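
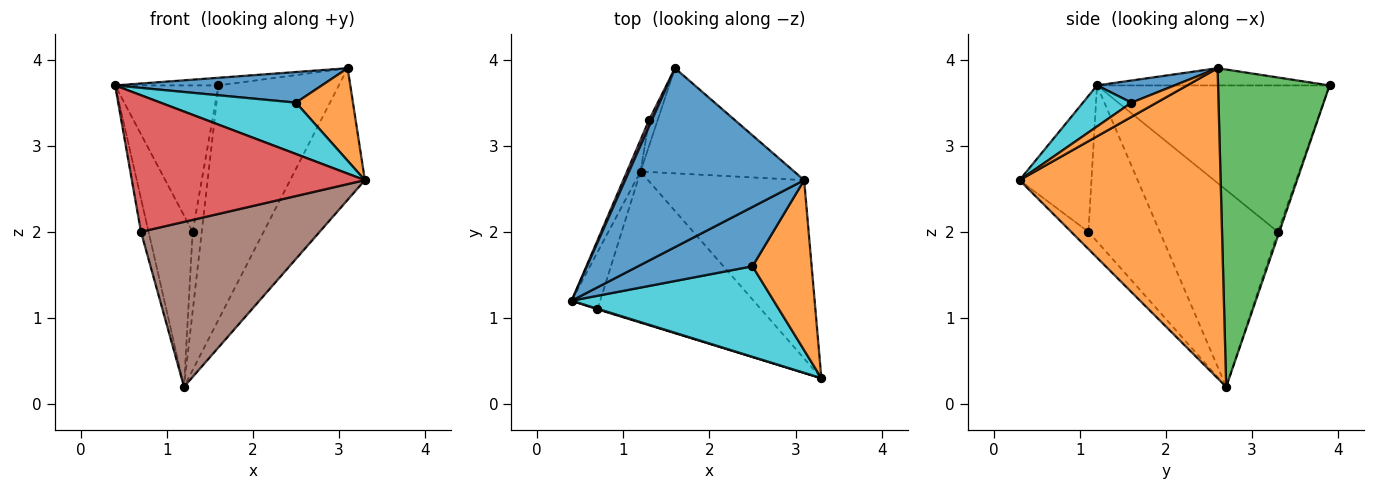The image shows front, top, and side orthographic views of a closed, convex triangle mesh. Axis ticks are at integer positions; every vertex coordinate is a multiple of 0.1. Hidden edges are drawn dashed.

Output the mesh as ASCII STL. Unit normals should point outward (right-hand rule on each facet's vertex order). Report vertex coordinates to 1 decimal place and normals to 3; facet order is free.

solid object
 facet normal -0.096 0.043 0.994
  outer loop
   vertex 3.1 2.6 3.9
   vertex 1.6 3.9 3.7
   vertex 0.4 1.2 3.7
  endloop
 endfacet
 facet normal 0.848 0.315 -0.427
  outer loop
   vertex 3.1 2.6 3.9
   vertex 3.3 0.3 2.6
   vertex 1.2 2.7 0.2
  endloop
 endfacet
 facet normal 0.646 0.697 -0.313
  outer loop
   vertex 3.1 2.6 3.9
   vertex 1.2 2.7 0.2
   vertex 1.6 3.9 3.7
  endloop
 endfacet
 facet normal -0.295 -0.956 0.004
  outer loop
   vertex 0.7 1.1 2.0
   vertex 3.3 0.3 2.6
   vertex 0.4 1.2 3.7
  endloop
 endfacet
 facet normal -0.978 0.105 -0.179
  outer loop
   vertex 0.7 1.1 2.0
   vertex 0.4 1.2 3.7
   vertex 1.2 2.7 0.2
  endloop
 endfacet
 facet normal -0.071 -0.736 -0.674
  outer loop
   vertex 0.7 1.1 2.0
   vertex 1.2 2.7 0.2
   vertex 3.3 0.3 2.6
  endloop
 endfacet
 facet normal -0.914 0.406 0.018
  outer loop
   vertex 1.3 3.3 2.0
   vertex 0.4 1.2 3.7
   vertex 1.6 3.9 3.7
  endloop
 endfacet
 facet normal -0.935 0.349 -0.064
  outer loop
   vertex 1.3 3.3 2.0
   vertex 1.2 2.7 0.2
   vertex 0.4 1.2 3.7
  endloop
 endfacet
 facet normal -0.152 0.940 -0.305
  outer loop
   vertex 1.3 3.3 2.0
   vertex 1.6 3.9 3.7
   vertex 1.2 2.7 0.2
  endloop
 endfacet
 facet normal 0.174 -0.486 0.857
  outer loop
   vertex 2.5 1.6 3.5
   vertex 0.4 1.2 3.7
   vertex 3.3 0.3 2.6
  endloop
 endfacet
 facet normal 0.170 -0.452 0.876
  outer loop
   vertex 2.5 1.6 3.5
   vertex 3.1 2.6 3.9
   vertex 0.4 1.2 3.7
  endloop
 endfacet
 facet normal 0.207 -0.468 0.859
  outer loop
   vertex 2.5 1.6 3.5
   vertex 3.3 0.3 2.6
   vertex 3.1 2.6 3.9
  endloop
 endfacet
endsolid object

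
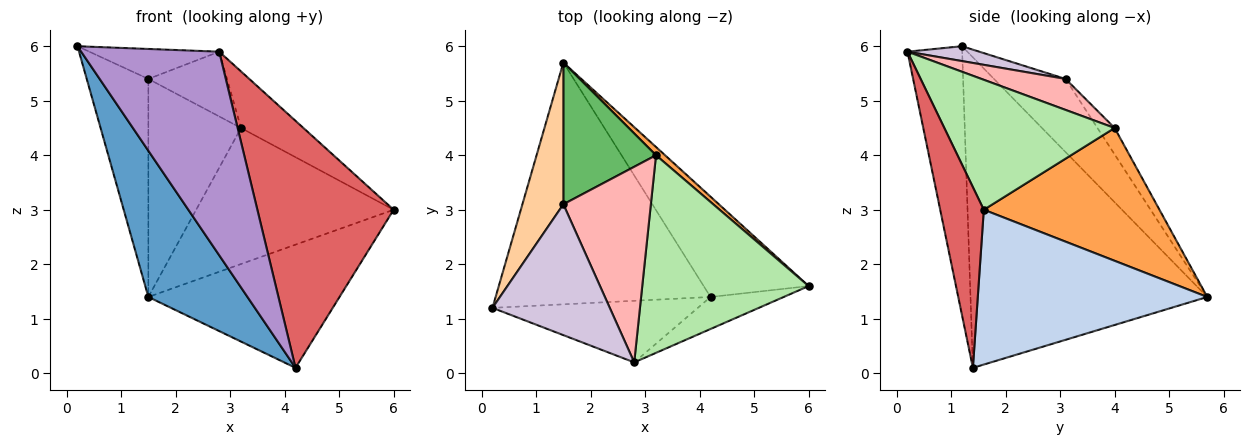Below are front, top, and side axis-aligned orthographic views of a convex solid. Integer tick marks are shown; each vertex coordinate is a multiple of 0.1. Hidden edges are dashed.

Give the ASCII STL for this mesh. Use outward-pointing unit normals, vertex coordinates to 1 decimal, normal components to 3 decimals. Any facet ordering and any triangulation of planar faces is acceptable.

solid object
 facet normal -0.777 -0.325 -0.538
  outer loop
   vertex 4.2 1.4 0.1
   vertex 0.2 1.2 6.0
   vertex 1.5 5.7 1.4
  endloop
 endfacet
 facet normal 0.681 0.568 -0.462
  outer loop
   vertex 4.2 1.4 0.1
   vertex 1.5 5.7 1.4
   vertex 6.0 1.6 3.0
  endloop
 endfacet
 facet normal 0.664 0.746 0.045
  outer loop
   vertex 3.2 4.0 4.5
   vertex 6.0 1.6 3.0
   vertex 1.5 5.7 1.4
  endloop
 endfacet
 facet normal -0.698 0.601 0.390
  outer loop
   vertex 1.5 3.1 5.4
   vertex 1.5 5.7 1.4
   vertex 0.2 1.2 6.0
  endloop
 endfacet
 facet normal -0.154 0.829 0.539
  outer loop
   vertex 1.5 3.1 5.4
   vertex 3.2 4.0 4.5
   vertex 1.5 5.7 1.4
  endloop
 endfacet
 facet normal 0.600 0.220 0.769
  outer loop
   vertex 2.8 0.2 5.9
   vertex 6.0 1.6 3.0
   vertex 3.2 4.0 4.5
  endloop
 endfacet
 facet normal 0.302 -0.945 -0.123
  outer loop
   vertex 2.8 0.2 5.9
   vertex 4.2 1.4 0.1
   vertex 6.0 1.6 3.0
  endloop
 endfacet
 facet normal 0.319 0.298 0.900
  outer loop
   vertex 2.8 0.2 5.9
   vertex 3.2 4.0 4.5
   vertex 1.5 3.1 5.4
  endloop
 endfacet
 facet normal -0.355 -0.895 -0.271
  outer loop
   vertex 2.8 0.2 5.9
   vertex 0.2 1.2 6.0
   vertex 4.2 1.4 0.1
  endloop
 endfacet
 facet normal 0.122 0.222 0.967
  outer loop
   vertex 2.8 0.2 5.9
   vertex 1.5 3.1 5.4
   vertex 0.2 1.2 6.0
  endloop
 endfacet
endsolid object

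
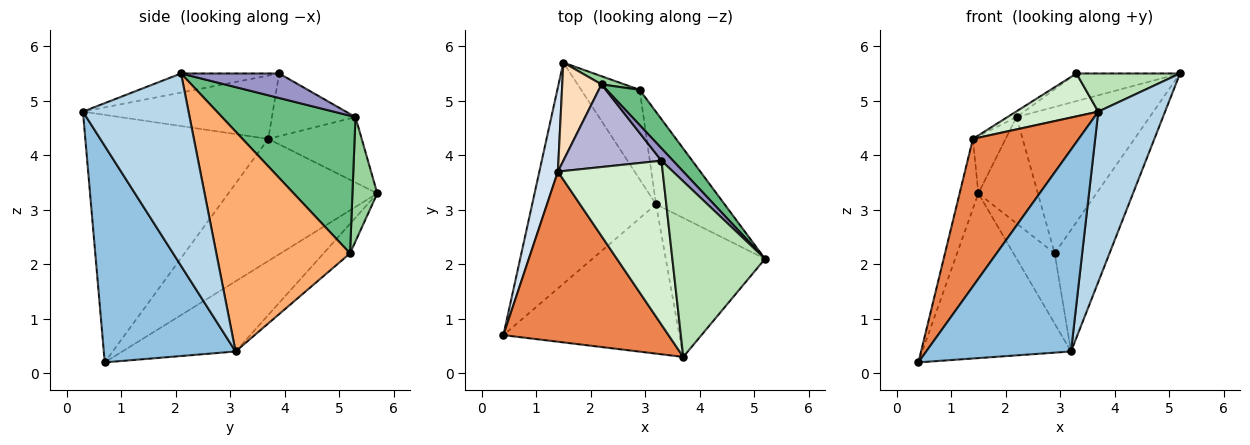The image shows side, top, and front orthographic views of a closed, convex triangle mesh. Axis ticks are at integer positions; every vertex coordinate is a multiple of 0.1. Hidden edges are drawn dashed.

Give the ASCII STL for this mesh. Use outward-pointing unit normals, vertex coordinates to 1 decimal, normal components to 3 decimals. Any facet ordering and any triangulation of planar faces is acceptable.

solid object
 facet normal -0.414 0.544 -0.730
  outer loop
   vertex 3.2 3.1 0.4
   vertex 0.4 0.7 0.2
   vertex 1.5 5.7 3.3
  endloop
 endfacet
 facet normal 0.590 -0.649 -0.480
  outer loop
   vertex 3.2 3.1 0.4
   vertex 3.7 0.3 4.8
   vertex 0.4 0.7 0.2
  endloop
 endfacet
 facet normal 0.775 -0.490 -0.400
  outer loop
   vertex 3.2 3.1 0.4
   vertex 5.2 2.1 5.5
   vertex 3.7 0.3 4.8
  endloop
 endfacet
 facet normal -0.981 0.124 0.149
  outer loop
   vertex 1.4 3.7 4.3
   vertex 1.5 5.7 3.3
   vertex 0.4 0.7 0.2
  endloop
 endfacet
 facet normal -0.750 -0.434 0.500
  outer loop
   vertex 1.4 3.7 4.3
   vertex 0.4 0.7 0.2
   vertex 3.7 0.3 4.8
  endloop
 endfacet
 facet normal 0.889 0.365 -0.277
  outer loop
   vertex 2.9 5.2 2.2
   vertex 5.2 2.1 5.5
   vertex 3.2 3.1 0.4
  endloop
 endfacet
 facet normal -0.369 0.574 -0.731
  outer loop
   vertex 2.9 5.2 2.2
   vertex 3.2 3.1 0.4
   vertex 1.5 5.7 3.3
  endloop
 endfacet
 facet normal -0.821 0.287 0.493
  outer loop
   vertex 2.2 5.3 4.7
   vertex 1.5 5.7 3.3
   vertex 1.4 3.7 4.3
  endloop
 endfacet
 facet normal 0.698 0.696 0.168
  outer loop
   vertex 2.2 5.3 4.7
   vertex 5.2 2.1 5.5
   vertex 2.9 5.2 2.2
  endloop
 endfacet
 facet normal 0.384 0.920 0.071
  outer loop
   vertex 2.2 5.3 4.7
   vertex 2.9 5.2 2.2
   vertex 1.5 5.7 3.3
  endloop
 endfacet
 facet normal -0.197 -0.208 0.958
  outer loop
   vertex 3.3 3.9 5.5
   vertex 3.7 0.3 4.8
   vertex 5.2 2.1 5.5
  endloop
 endfacet
 facet normal -0.505 -0.218 0.835
  outer loop
   vertex 3.3 3.9 5.5
   vertex 1.4 3.7 4.3
   vertex 3.7 0.3 4.8
  endloop
 endfacet
 facet normal 0.654 0.690 0.309
  outer loop
   vertex 3.3 3.9 5.5
   vertex 5.2 2.1 5.5
   vertex 2.2 5.3 4.7
  endloop
 endfacet
 facet normal -0.537 0.058 0.841
  outer loop
   vertex 3.3 3.9 5.5
   vertex 2.2 5.3 4.7
   vertex 1.4 3.7 4.3
  endloop
 endfacet
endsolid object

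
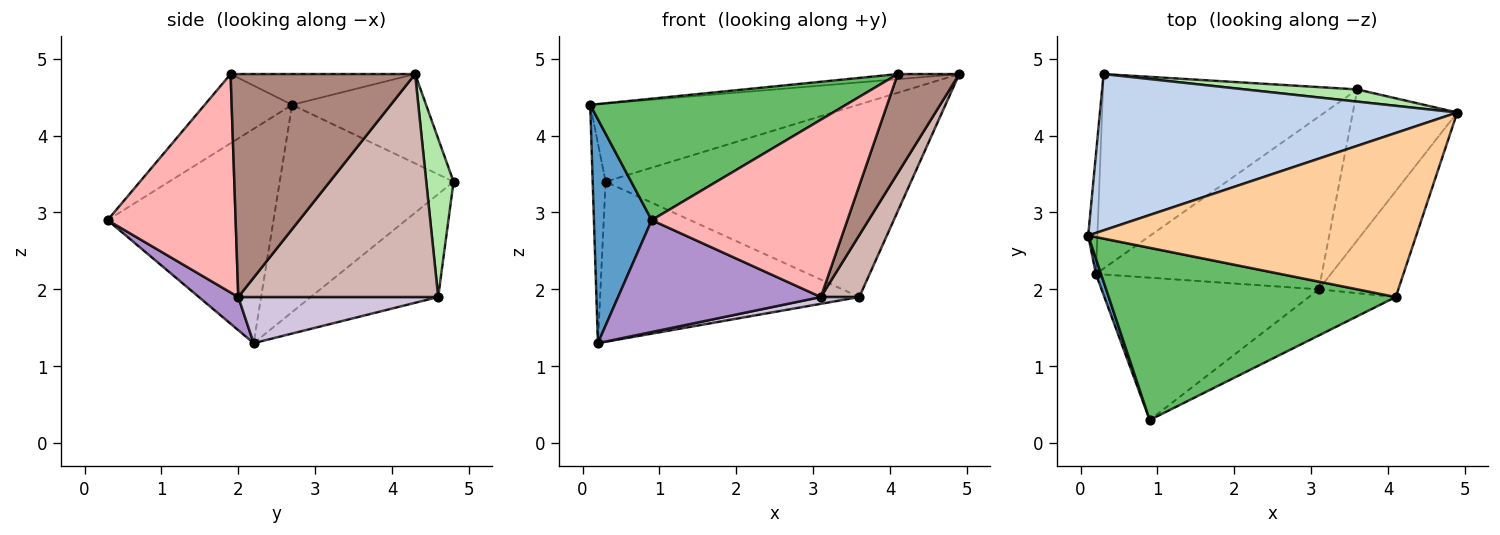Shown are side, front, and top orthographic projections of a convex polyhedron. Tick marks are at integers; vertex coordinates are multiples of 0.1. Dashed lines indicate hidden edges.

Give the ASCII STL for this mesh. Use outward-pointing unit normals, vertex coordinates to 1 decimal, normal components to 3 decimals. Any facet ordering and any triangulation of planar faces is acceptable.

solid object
 facet normal -0.944 -0.329 0.023
  outer loop
   vertex 0.2 2.2 1.3
   vertex 0.9 0.3 2.9
   vertex 0.1 2.7 4.4
  endloop
 endfacet
 facet normal -0.218 0.436 0.873
  outer loop
   vertex 0.3 4.8 3.4
   vertex 0.1 2.7 4.4
   vertex 4.9 4.3 4.8
  endloop
 endfacet
 facet normal -0.996 0.074 -0.044
  outer loop
   vertex 0.3 4.8 3.4
   vertex 0.2 2.2 1.3
   vertex 0.1 2.7 4.4
  endloop
 endfacet
 facet normal -0.093 0.031 0.995
  outer loop
   vertex 4.1 1.9 4.8
   vertex 4.9 4.3 4.8
   vertex 0.1 2.7 4.4
  endloop
 endfacet
 facet normal -0.193 -0.566 0.802
  outer loop
   vertex 4.1 1.9 4.8
   vertex 0.1 2.7 4.4
   vertex 0.9 0.3 2.9
  endloop
 endfacet
 facet normal 0.089 0.994 0.063
  outer loop
   vertex 3.6 4.6 1.9
   vertex 0.3 4.8 3.4
   vertex 4.9 4.3 4.8
  endloop
 endfacet
 facet normal -0.298 0.607 -0.737
  outer loop
   vertex 3.6 4.6 1.9
   vertex 0.2 2.2 1.3
   vertex 0.3 4.8 3.4
  endloop
 endfacet
 facet normal 0.535 -0.818 -0.213
  outer loop
   vertex 3.1 2.0 1.9
   vertex 4.1 1.9 4.8
   vertex 0.9 0.3 2.9
  endloop
 endfacet
 facet normal 0.119 -0.613 -0.781
  outer loop
   vertex 3.1 2.0 1.9
   vertex 0.9 0.3 2.9
   vertex 0.2 2.2 1.3
  endloop
 endfacet
 facet normal 0.200 -0.038 -0.979
  outer loop
   vertex 3.1 2.0 1.9
   vertex 0.2 2.2 1.3
   vertex 3.6 4.6 1.9
  endloop
 endfacet
 facet normal 0.899 -0.300 -0.320
  outer loop
   vertex 3.1 2.0 1.9
   vertex 4.9 4.3 4.8
   vertex 4.1 1.9 4.8
  endloop
 endfacet
 facet normal 0.892 -0.172 -0.418
  outer loop
   vertex 3.1 2.0 1.9
   vertex 3.6 4.6 1.9
   vertex 4.9 4.3 4.8
  endloop
 endfacet
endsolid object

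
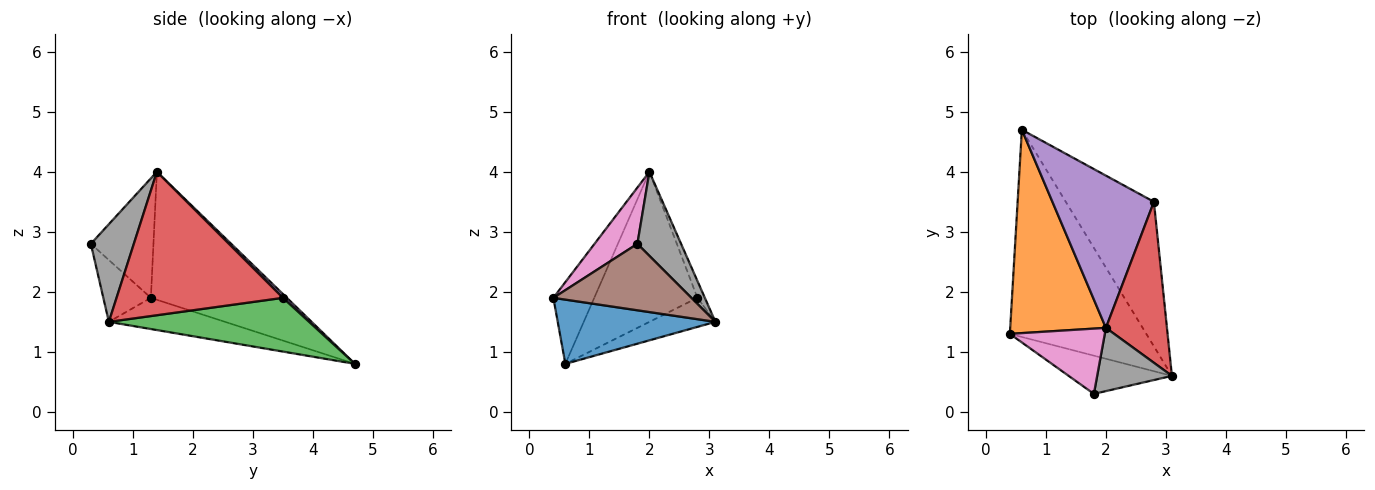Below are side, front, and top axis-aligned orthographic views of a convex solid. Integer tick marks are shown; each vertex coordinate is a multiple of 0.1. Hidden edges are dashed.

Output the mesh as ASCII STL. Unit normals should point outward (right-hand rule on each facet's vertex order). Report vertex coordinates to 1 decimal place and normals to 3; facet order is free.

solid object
 facet normal -0.213 -0.289 -0.933
  outer loop
   vertex 0.6 4.7 0.8
   vertex 3.1 0.6 1.5
   vertex 0.4 1.3 1.9
  endloop
 endfacet
 facet normal -0.779 0.234 0.582
  outer loop
   vertex 2.0 1.4 4.0
   vertex 0.6 4.7 0.8
   vertex 0.4 1.3 1.9
  endloop
 endfacet
 facet normal 0.513 0.169 -0.842
  outer loop
   vertex 2.8 3.5 1.9
   vertex 3.1 0.6 1.5
   vertex 0.6 4.7 0.8
  endloop
 endfacet
 facet normal 0.919 0.041 0.391
  outer loop
   vertex 2.8 3.5 1.9
   vertex 2.0 1.4 4.0
   vertex 3.1 0.6 1.5
  endloop
 endfacet
 facet normal 0.027 0.702 0.712
  outer loop
   vertex 2.8 3.5 1.9
   vertex 0.6 4.7 0.8
   vertex 2.0 1.4 4.0
  endloop
 endfacet
 facet normal -0.286 -0.831 -0.478
  outer loop
   vertex 1.8 0.3 2.8
   vertex 0.4 1.3 1.9
   vertex 3.1 0.6 1.5
  endloop
 endfacet
 facet normal -0.690 -0.473 0.548
  outer loop
   vertex 1.8 0.3 2.8
   vertex 2.0 1.4 4.0
   vertex 0.4 1.3 1.9
  endloop
 endfacet
 facet normal 0.618 -0.628 0.473
  outer loop
   vertex 1.8 0.3 2.8
   vertex 3.1 0.6 1.5
   vertex 2.0 1.4 4.0
  endloop
 endfacet
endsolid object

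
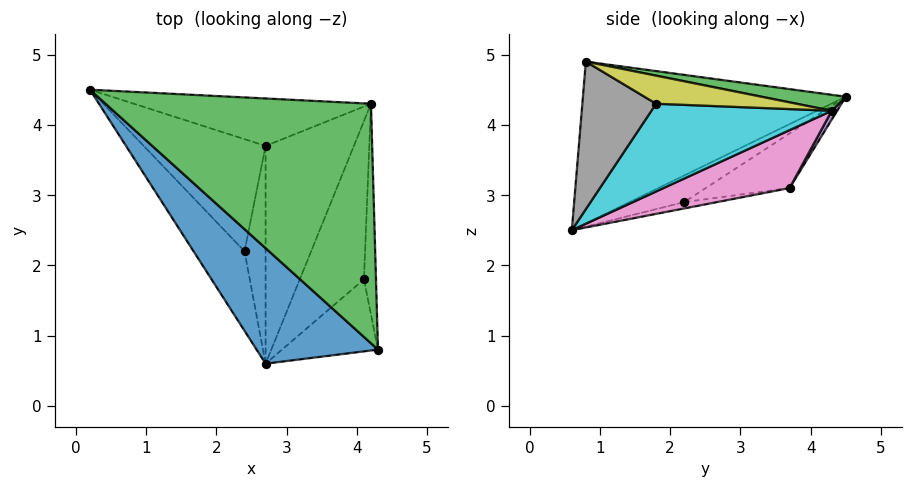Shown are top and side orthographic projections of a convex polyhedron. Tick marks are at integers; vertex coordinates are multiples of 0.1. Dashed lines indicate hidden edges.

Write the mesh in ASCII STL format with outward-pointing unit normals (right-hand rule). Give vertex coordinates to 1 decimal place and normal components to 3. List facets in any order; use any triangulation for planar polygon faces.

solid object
 facet normal -0.623 -0.627 0.468
  outer loop
   vertex 2.7 0.6 2.5
   vertex 4.3 0.8 4.9
   vertex 0.2 4.5 4.4
  endloop
 endfacet
 facet normal -0.459 0.133 -0.878
  outer loop
   vertex 2.4 2.2 2.9
   vertex 2.7 0.6 2.5
   vertex 0.2 4.5 4.4
  endloop
 endfacet
 facet normal 0.059 0.197 0.979
  outer loop
   vertex 4.2 4.3 4.2
   vertex 0.2 4.5 4.4
   vertex 4.3 0.8 4.9
  endloop
 endfacet
 facet normal -0.401 0.199 -0.894
  outer loop
   vertex 2.7 3.7 3.1
   vertex 2.4 2.2 2.9
   vertex 0.2 4.5 4.4
  endloop
 endfacet
 facet normal 0.018 0.867 -0.498
  outer loop
   vertex 2.7 3.7 3.1
   vertex 0.2 4.5 4.4
   vertex 4.2 4.3 4.2
  endloop
 endfacet
 facet normal -0.283 0.182 -0.942
  outer loop
   vertex 2.7 3.7 3.1
   vertex 2.7 0.6 2.5
   vertex 2.4 2.2 2.9
  endloop
 endfacet
 facet normal 0.541 0.160 -0.825
  outer loop
   vertex 2.7 3.7 3.1
   vertex 4.2 4.3 4.2
   vertex 2.7 0.6 2.5
  endloop
 endfacet
 facet normal 0.828 -0.158 -0.539
  outer loop
   vertex 4.1 1.8 4.3
   vertex 4.3 0.8 4.9
   vertex 2.7 0.6 2.5
  endloop
 endfacet
 facet normal 0.918 -0.052 -0.393
  outer loop
   vertex 4.1 1.8 4.3
   vertex 4.2 4.3 4.2
   vertex 4.3 0.8 4.9
  endloop
 endfacet
 facet normal 0.806 -0.056 -0.590
  outer loop
   vertex 4.1 1.8 4.3
   vertex 2.7 0.6 2.5
   vertex 4.2 4.3 4.2
  endloop
 endfacet
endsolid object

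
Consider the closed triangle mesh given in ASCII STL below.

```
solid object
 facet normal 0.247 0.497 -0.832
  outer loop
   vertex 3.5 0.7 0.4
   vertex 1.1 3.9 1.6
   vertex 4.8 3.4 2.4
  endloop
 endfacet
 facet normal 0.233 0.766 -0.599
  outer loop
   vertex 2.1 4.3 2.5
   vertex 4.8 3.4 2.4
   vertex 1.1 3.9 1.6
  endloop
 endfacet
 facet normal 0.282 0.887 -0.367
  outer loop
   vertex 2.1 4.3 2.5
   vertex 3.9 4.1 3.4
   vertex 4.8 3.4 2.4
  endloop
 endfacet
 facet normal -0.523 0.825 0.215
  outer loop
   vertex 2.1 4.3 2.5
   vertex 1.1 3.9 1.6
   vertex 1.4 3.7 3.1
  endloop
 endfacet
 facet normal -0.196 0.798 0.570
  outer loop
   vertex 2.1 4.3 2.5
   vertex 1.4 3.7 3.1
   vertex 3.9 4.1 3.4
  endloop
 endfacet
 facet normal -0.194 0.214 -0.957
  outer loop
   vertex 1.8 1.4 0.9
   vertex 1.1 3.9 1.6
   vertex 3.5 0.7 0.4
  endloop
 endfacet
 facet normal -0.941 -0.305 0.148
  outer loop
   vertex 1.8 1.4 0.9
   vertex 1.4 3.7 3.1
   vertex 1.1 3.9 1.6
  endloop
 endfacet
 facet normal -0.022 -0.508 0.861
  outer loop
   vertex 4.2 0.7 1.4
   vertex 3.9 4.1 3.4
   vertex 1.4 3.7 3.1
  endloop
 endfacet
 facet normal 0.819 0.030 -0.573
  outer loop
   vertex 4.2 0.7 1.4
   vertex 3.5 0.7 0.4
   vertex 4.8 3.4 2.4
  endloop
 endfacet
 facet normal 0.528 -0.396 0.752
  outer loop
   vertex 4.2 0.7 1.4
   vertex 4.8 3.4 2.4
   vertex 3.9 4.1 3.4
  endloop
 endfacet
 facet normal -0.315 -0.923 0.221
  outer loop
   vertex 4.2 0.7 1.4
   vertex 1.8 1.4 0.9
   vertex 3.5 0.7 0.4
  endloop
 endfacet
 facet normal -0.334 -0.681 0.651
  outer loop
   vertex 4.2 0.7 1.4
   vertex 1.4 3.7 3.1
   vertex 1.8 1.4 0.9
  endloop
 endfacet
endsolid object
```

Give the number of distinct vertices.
8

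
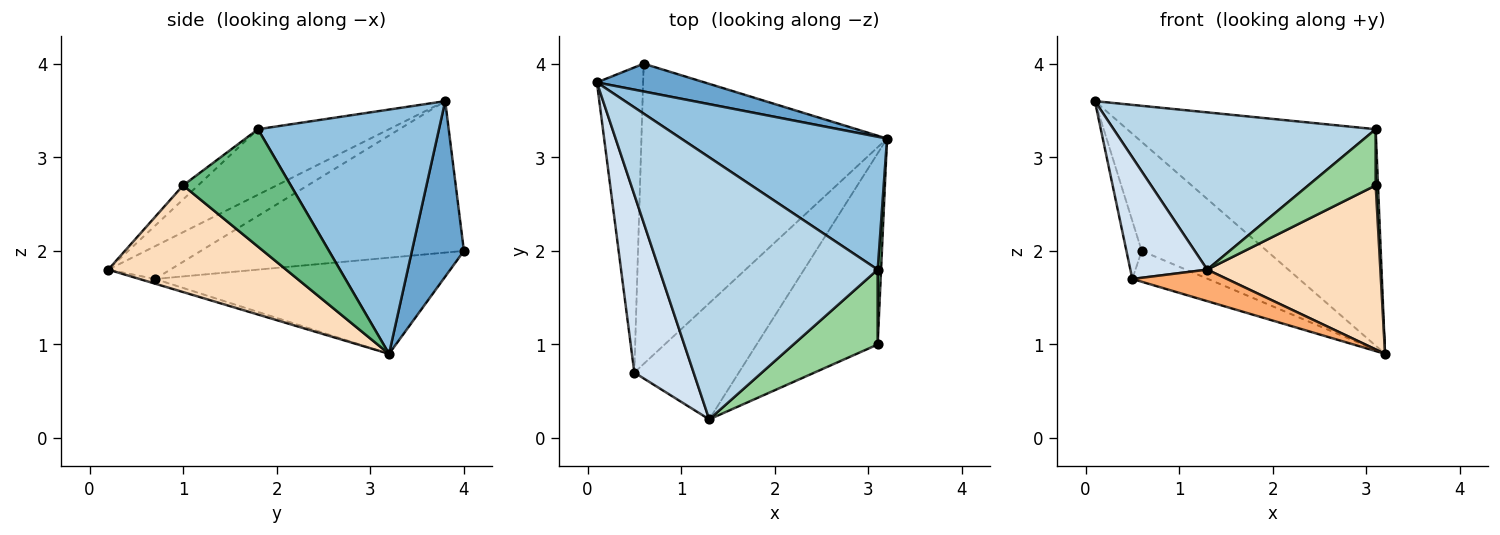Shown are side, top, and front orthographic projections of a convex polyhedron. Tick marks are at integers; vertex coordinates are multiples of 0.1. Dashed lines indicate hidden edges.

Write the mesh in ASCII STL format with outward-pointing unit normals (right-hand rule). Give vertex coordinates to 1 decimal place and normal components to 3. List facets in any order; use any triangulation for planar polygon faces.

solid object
 facet normal 0.374 0.899 0.229
  outer loop
   vertex 0.6 4.0 2.0
   vertex 0.1 3.8 3.6
   vertex 3.2 3.2 0.9
  endloop
 endfacet
 facet normal 0.527 0.724 0.444
  outer loop
   vertex 3.1 1.8 3.3
   vertex 3.2 3.2 0.9
   vertex 0.1 3.8 3.6
  endloop
 endfacet
 facet normal -0.249 -0.498 0.830
  outer loop
   vertex 3.1 1.8 3.3
   vertex 0.1 3.8 3.6
   vertex 1.3 0.2 1.8
  endloop
 endfacet
 facet normal -0.415 -0.514 0.751
  outer loop
   vertex 0.5 0.7 1.7
   vertex 1.3 0.2 1.8
   vertex 0.1 3.8 3.6
  endloop
 endfacet
 facet normal -0.955 0.055 -0.291
  outer loop
   vertex 0.5 0.7 1.7
   vertex 0.1 3.8 3.6
   vertex 0.6 4.0 2.0
  endloop
 endfacet
 facet normal -0.043 -0.262 -0.964
  outer loop
   vertex 0.5 0.7 1.7
   vertex 3.2 3.2 0.9
   vertex 1.3 0.2 1.8
  endloop
 endfacet
 facet normal -0.363 0.095 -0.927
  outer loop
   vertex 0.5 0.7 1.7
   vertex 0.6 4.0 2.0
   vertex 3.2 3.2 0.9
  endloop
 endfacet
 facet normal 0.556 -0.541 -0.631
  outer loop
   vertex 3.1 1.0 2.7
   vertex 1.3 0.2 1.8
   vertex 3.2 3.2 0.9
  endloop
 endfacet
 facet normal 0.999 -0.022 0.029
  outer loop
   vertex 3.1 1.0 2.7
   vertex 3.2 3.2 0.9
   vertex 3.1 1.8 3.3
  endloop
 endfacet
 facet normal -0.132 -0.595 0.793
  outer loop
   vertex 3.1 1.0 2.7
   vertex 3.1 1.8 3.3
   vertex 1.3 0.2 1.8
  endloop
 endfacet
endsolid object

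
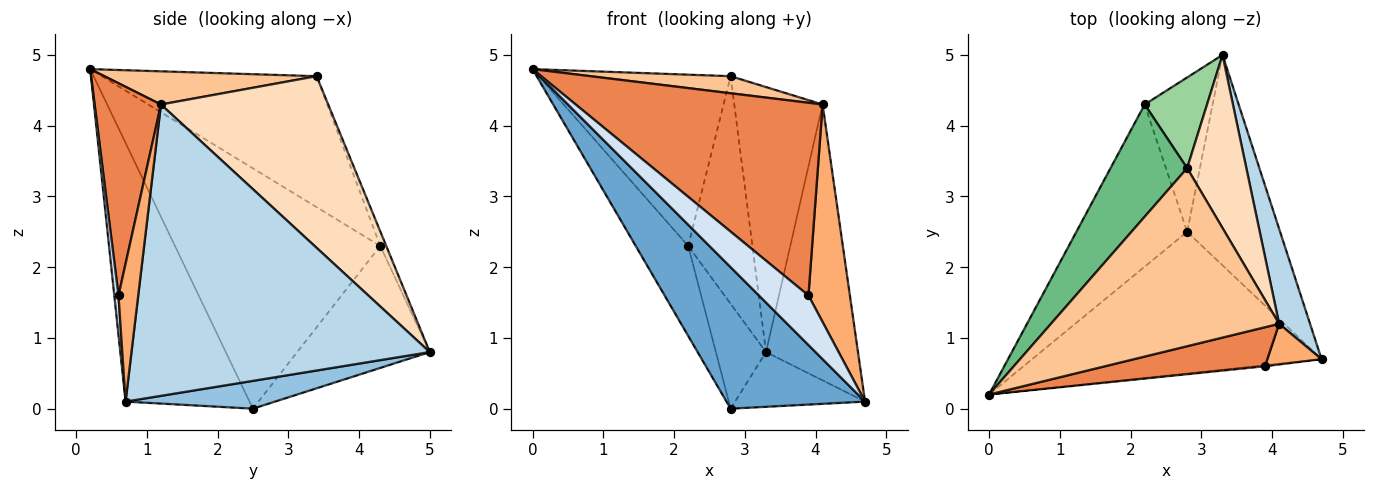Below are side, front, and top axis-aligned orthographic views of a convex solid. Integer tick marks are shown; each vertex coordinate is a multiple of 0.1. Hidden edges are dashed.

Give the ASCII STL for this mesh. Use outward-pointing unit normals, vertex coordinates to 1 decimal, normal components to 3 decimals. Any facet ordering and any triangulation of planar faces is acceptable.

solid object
 facet normal -0.534 -0.597 -0.598
  outer loop
   vertex 2.8 2.5 0.0
   vertex 4.7 0.7 0.1
   vertex 0.0 0.2 4.8
  endloop
 endfacet
 facet normal 0.278 0.242 -0.930
  outer loop
   vertex 2.8 2.5 0.0
   vertex 3.3 5.0 0.8
   vertex 4.7 0.7 0.1
  endloop
 endfacet
 facet normal 0.951 0.293 0.101
  outer loop
   vertex 4.1 1.2 4.3
   vertex 4.7 0.7 0.1
   vertex 3.3 5.0 0.8
  endloop
 endfacet
 facet normal 0.085 -0.996 -0.021
  outer loop
   vertex 3.9 0.6 1.6
   vertex 0.0 0.2 4.8
   vertex 4.7 0.7 0.1
  endloop
 endfacet
 facet normal 0.255 -0.948 0.192
  outer loop
   vertex 3.9 0.6 1.6
   vertex 4.1 1.2 4.3
   vertex 0.0 0.2 4.8
  endloop
 endfacet
 facet normal 0.424 -0.890 0.167
  outer loop
   vertex 3.9 0.6 1.6
   vertex 4.7 0.7 0.1
   vertex 4.1 1.2 4.3
  endloop
 endfacet
 facet normal 0.143 -0.095 0.985
  outer loop
   vertex 2.8 3.4 4.7
   vertex 0.0 0.2 4.8
   vertex 4.1 1.2 4.3
  endloop
 endfacet
 facet normal 0.846 0.447 0.292
  outer loop
   vertex 2.8 3.4 4.7
   vertex 4.1 1.2 4.3
   vertex 3.3 5.0 0.8
  endloop
 endfacet
 facet normal -0.684 0.611 0.400
  outer loop
   vertex 2.2 4.3 2.3
   vertex 0.0 0.2 4.8
   vertex 2.8 3.4 4.7
  endloop
 endfacet
 facet normal -0.086 0.926 0.369
  outer loop
   vertex 2.2 4.3 2.3
   vertex 2.8 3.4 4.7
   vertex 3.3 5.0 0.8
  endloop
 endfacet
 facet normal -0.885 0.226 -0.408
  outer loop
   vertex 2.2 4.3 2.3
   vertex 2.8 2.5 0.0
   vertex 0.0 0.2 4.8
  endloop
 endfacet
 facet normal -0.830 0.314 -0.462
  outer loop
   vertex 2.2 4.3 2.3
   vertex 3.3 5.0 0.8
   vertex 2.8 2.5 0.0
  endloop
 endfacet
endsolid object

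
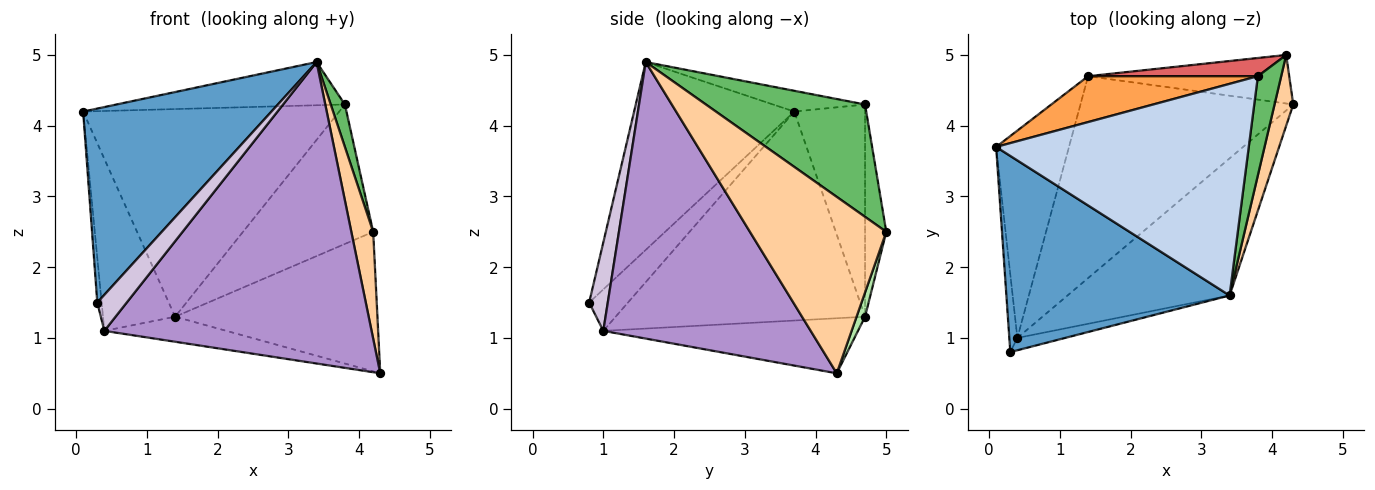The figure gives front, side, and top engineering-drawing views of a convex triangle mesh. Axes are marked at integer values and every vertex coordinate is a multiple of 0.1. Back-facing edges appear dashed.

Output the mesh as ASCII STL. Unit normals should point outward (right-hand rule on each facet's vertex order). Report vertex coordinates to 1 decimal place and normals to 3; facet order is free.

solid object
 facet normal -0.513 -0.603 0.610
  outer loop
   vertex 3.4 1.6 4.9
   vertex 0.1 3.7 4.2
   vertex 0.3 0.8 1.5
  endloop
 endfacet
 facet normal -0.080 0.199 0.977
  outer loop
   vertex 3.8 4.7 4.3
   vertex 0.1 3.7 4.2
   vertex 3.4 1.6 4.9
  endloop
 endfacet
 facet normal -0.260 0.943 0.208
  outer loop
   vertex 1.4 4.7 1.3
   vertex 0.1 3.7 4.2
   vertex 3.8 4.7 4.3
  endloop
 endfacet
 facet normal 0.982 -0.157 0.104
  outer loop
   vertex 4.2 5.0 2.5
   vertex 3.4 1.6 4.9
   vertex 4.3 4.3 0.5
  endloop
 endfacet
 facet normal 0.975 -0.087 0.202
  outer loop
   vertex 4.2 5.0 2.5
   vertex 3.8 4.7 4.3
   vertex 3.4 1.6 4.9
  endloop
 endfacet
 facet normal 0.040 0.944 -0.328
  outer loop
   vertex 4.2 5.0 2.5
   vertex 4.3 4.3 0.5
   vertex 1.4 4.7 1.3
  endloop
 endfacet
 facet normal -0.160 0.979 0.128
  outer loop
   vertex 4.2 5.0 2.5
   vertex 1.4 4.7 1.3
   vertex 3.8 4.7 4.3
  endloop
 endfacet
 facet normal -0.249 0.119 -0.961
  outer loop
   vertex 0.4 1.0 1.1
   vertex 1.4 4.7 1.3
   vertex 4.3 4.3 0.5
  endloop
 endfacet
 facet normal 0.577 -0.743 -0.338
  outer loop
   vertex 0.4 1.0 1.1
   vertex 4.3 4.3 0.5
   vertex 3.4 1.6 4.9
  endloop
 endfacet
 facet normal 0.514 -0.812 -0.277
  outer loop
   vertex 0.4 1.0 1.1
   vertex 3.4 1.6 4.9
   vertex 0.3 0.8 1.5
  endloop
 endfacet
 facet normal -0.976 0.109 -0.189
  outer loop
   vertex 0.4 1.0 1.1
   vertex 0.3 0.8 1.5
   vertex 0.1 3.7 4.2
  endloop
 endfacet
 facet normal -0.911 0.263 -0.318
  outer loop
   vertex 0.4 1.0 1.1
   vertex 0.1 3.7 4.2
   vertex 1.4 4.7 1.3
  endloop
 endfacet
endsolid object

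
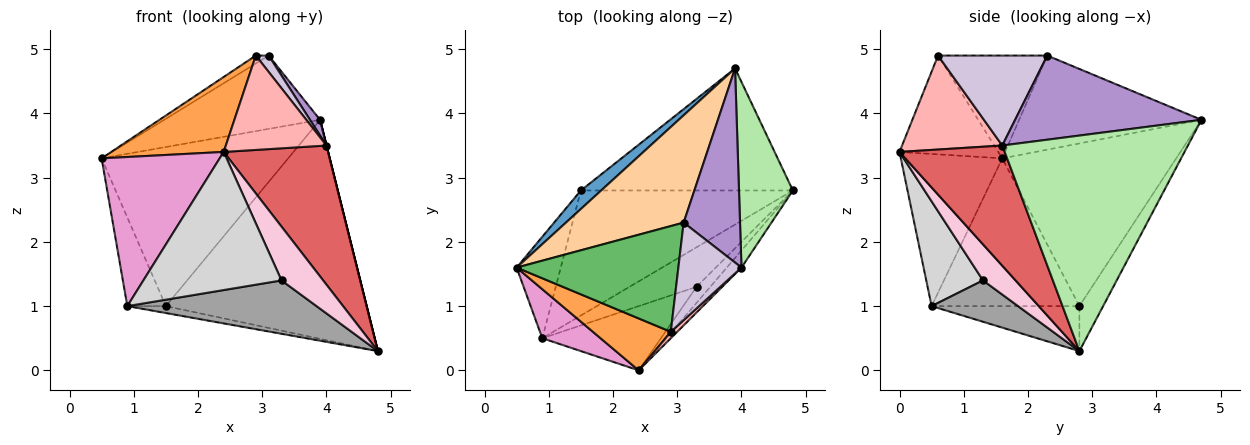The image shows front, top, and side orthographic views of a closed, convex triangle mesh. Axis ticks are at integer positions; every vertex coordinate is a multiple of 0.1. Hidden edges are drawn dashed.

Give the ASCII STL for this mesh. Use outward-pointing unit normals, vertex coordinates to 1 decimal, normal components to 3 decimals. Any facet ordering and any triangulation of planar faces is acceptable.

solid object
 facet normal -0.679 0.729 0.085
  outer loop
   vertex 1.5 2.8 1.0
   vertex 0.5 1.6 3.3
   vertex 3.9 4.7 3.9
  endloop
 endfacet
 facet normal -0.103 0.869 -0.484
  outer loop
   vertex 1.5 2.8 1.0
   vertex 3.9 4.7 3.9
   vertex 4.8 2.8 0.3
  endloop
 endfacet
 facet normal -0.585 -0.666 0.462
  outer loop
   vertex 2.4 0.0 3.4
   vertex 2.9 0.6 4.9
   vertex 0.5 1.6 3.3
  endloop
 endfacet
 facet normal -0.551 0.471 0.689
  outer loop
   vertex 3.1 2.3 4.9
   vertex 3.9 4.7 3.9
   vertex 0.5 1.6 3.3
  endloop
 endfacet
 facet normal -0.535 0.063 0.842
  outer loop
   vertex 3.1 2.3 4.9
   vertex 0.5 1.6 3.3
   vertex 2.9 0.6 4.9
  endloop
 endfacet
 facet normal 0.970 0.000 0.243
  outer loop
   vertex 4.0 1.6 3.5
   vertex 4.8 2.8 0.3
   vertex 3.9 4.7 3.9
  endloop
 endfacet
 facet normal 0.707 -0.702 -0.086
  outer loop
   vertex 4.0 1.6 3.5
   vertex 2.4 0.0 3.4
   vertex 4.8 2.8 0.3
  endloop
 endfacet
 facet normal 0.705 -0.708 0.048
  outer loop
   vertex 4.0 1.6 3.5
   vertex 2.9 0.6 4.9
   vertex 2.4 0.0 3.4
  endloop
 endfacet
 facet normal 0.830 -0.045 0.556
  outer loop
   vertex 4.0 1.6 3.5
   vertex 3.9 4.7 3.9
   vertex 3.1 2.3 4.9
  endloop
 endfacet
 facet normal 0.815 -0.096 0.572
  outer loop
   vertex 4.0 1.6 3.5
   vertex 3.1 2.3 4.9
   vertex 2.9 0.6 4.9
  endloop
 endfacet
 facet normal -0.207 0.054 -0.977
  outer loop
   vertex 0.9 0.5 1.0
   vertex 1.5 2.8 1.0
   vertex 4.8 2.8 0.3
  endloop
 endfacet
 facet normal -0.930 0.242 -0.278
  outer loop
   vertex 0.9 0.5 1.0
   vertex 0.5 1.6 3.3
   vertex 1.5 2.8 1.0
  endloop
 endfacet
 facet normal -0.632 -0.736 0.242
  outer loop
   vertex 0.9 0.5 1.0
   vertex 2.4 0.0 3.4
   vertex 0.5 1.6 3.3
  endloop
 endfacet
 facet normal 0.599 -0.767 -0.229
  outer loop
   vertex 3.3 1.3 1.4
   vertex 4.8 2.8 0.3
   vertex 2.4 0.0 3.4
  endloop
 endfacet
 facet normal 0.345 -0.754 -0.559
  outer loop
   vertex 3.3 1.3 1.4
   vertex 0.9 0.5 1.0
   vertex 4.8 2.8 0.3
  endloop
 endfacet
 facet normal 0.349 -0.850 -0.395
  outer loop
   vertex 3.3 1.3 1.4
   vertex 2.4 0.0 3.4
   vertex 0.9 0.5 1.0
  endloop
 endfacet
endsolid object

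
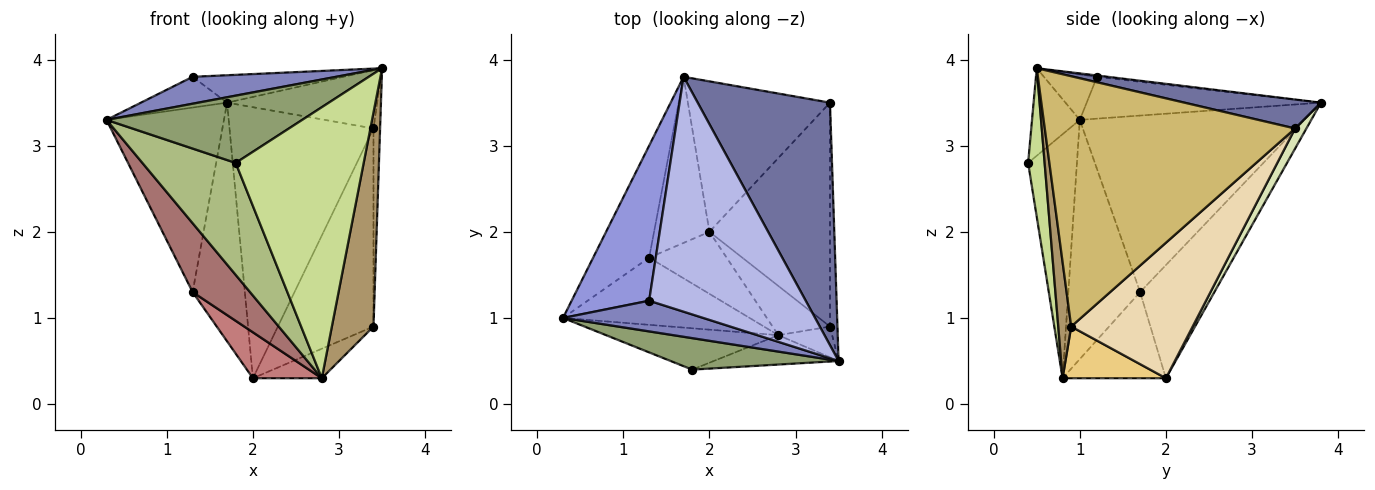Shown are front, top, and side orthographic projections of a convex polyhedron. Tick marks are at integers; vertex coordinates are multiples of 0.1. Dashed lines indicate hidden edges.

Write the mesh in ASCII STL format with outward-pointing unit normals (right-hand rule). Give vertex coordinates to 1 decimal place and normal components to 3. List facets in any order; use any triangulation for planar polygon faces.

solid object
 facet normal 0.208 0.229 0.951
  outer loop
   vertex 3.4 3.5 3.2
   vertex 1.7 3.8 3.5
   vertex 3.5 0.5 3.9
  endloop
 endfacet
 facet normal -0.237 -0.641 0.730
  outer loop
   vertex 1.3 1.2 3.8
   vertex 0.3 1.0 3.3
   vertex 3.5 0.5 3.9
  endloop
 endfacet
 facet normal -0.468 0.172 0.867
  outer loop
   vertex 1.3 1.2 3.8
   vertex 1.7 3.8 3.5
   vertex 0.3 1.0 3.3
  endloop
 endfacet
 facet normal -0.008 0.116 0.993
  outer loop
   vertex 1.3 1.2 3.8
   vertex 3.5 0.5 3.9
   vertex 1.7 3.8 3.5
  endloop
 endfacet
 facet normal -0.216 -0.884 0.414
  outer loop
   vertex 1.8 0.4 2.8
   vertex 3.5 0.5 3.9
   vertex 0.3 1.0 3.3
  endloop
 endfacet
 facet normal -0.441 -0.842 -0.311
  outer loop
   vertex 1.8 0.4 2.8
   vertex 0.3 1.0 3.3
   vertex 2.8 0.8 0.3
  endloop
 endfacet
 facet normal 0.127 -0.986 -0.107
  outer loop
   vertex 1.8 0.4 2.8
   vertex 2.8 0.8 0.3
   vertex 3.5 0.5 3.9
  endloop
 endfacet
 facet normal 0.068 0.872 -0.484
  outer loop
   vertex 2.0 2.0 0.3
   vertex 1.7 3.8 3.5
   vertex 3.4 3.5 3.2
  endloop
 endfacet
 facet normal 0.294 -0.946 -0.136
  outer loop
   vertex 3.4 0.9 0.9
   vertex 3.5 0.5 3.9
   vertex 2.8 0.8 0.3
  endloop
 endfacet
 facet normal 0.999 0.026 -0.030
  outer loop
   vertex 3.4 0.9 0.9
   vertex 3.4 3.5 3.2
   vertex 3.5 0.5 3.9
  endloop
 endfacet
 facet normal 0.611 0.407 -0.679
  outer loop
   vertex 3.4 0.9 0.9
   vertex 2.8 0.8 0.3
   vertex 2.0 2.0 0.3
  endloop
 endfacet
 facet normal 0.644 0.507 -0.573
  outer loop
   vertex 3.4 0.9 0.9
   vertex 2.0 2.0 0.3
   vertex 3.4 3.5 3.2
  endloop
 endfacet
 facet normal -0.667 -0.534 -0.520
  outer loop
   vertex 1.3 1.7 1.3
   vertex 2.8 0.8 0.3
   vertex 0.3 1.0 3.3
  endloop
 endfacet
 facet normal -0.666 -0.444 -0.599
  outer loop
   vertex 1.3 1.7 1.3
   vertex 2.0 2.0 0.3
   vertex 2.8 0.8 0.3
  endloop
 endfacet
 facet normal -0.853 0.446 -0.271
  outer loop
   vertex 1.3 1.7 1.3
   vertex 0.3 1.0 3.3
   vertex 1.7 3.8 3.5
  endloop
 endfacet
 facet normal -0.760 0.534 -0.372
  outer loop
   vertex 1.3 1.7 1.3
   vertex 1.7 3.8 3.5
   vertex 2.0 2.0 0.3
  endloop
 endfacet
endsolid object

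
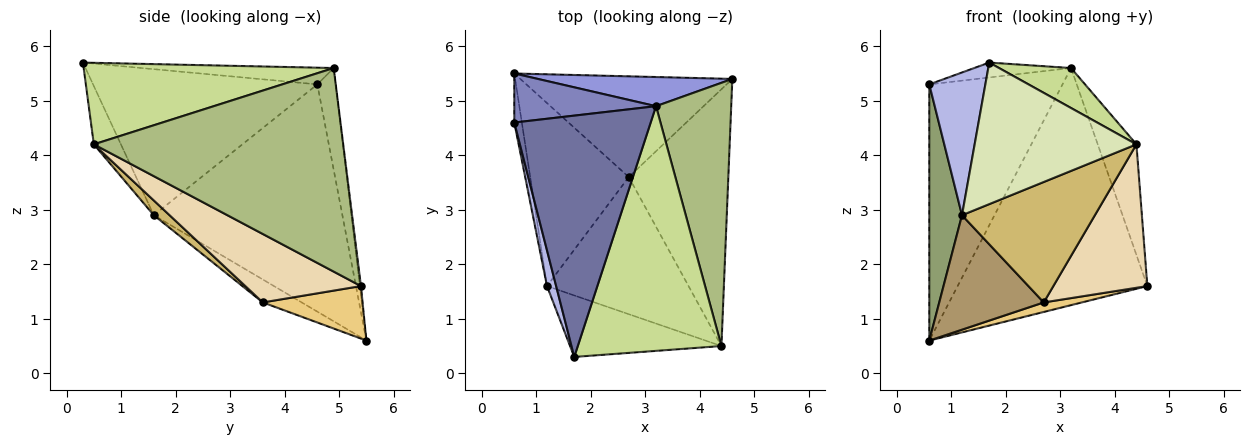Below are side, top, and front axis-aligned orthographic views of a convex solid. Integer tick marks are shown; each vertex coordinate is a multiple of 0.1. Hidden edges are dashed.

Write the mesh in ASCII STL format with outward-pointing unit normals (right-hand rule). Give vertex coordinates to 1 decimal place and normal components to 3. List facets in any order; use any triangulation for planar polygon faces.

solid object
 facet normal -0.121 0.061 0.991
  outer loop
   vertex 3.2 4.9 5.6
   vertex 0.6 4.6 5.3
   vertex 1.7 0.3 5.7
  endloop
 endfacet
 facet normal -0.134 0.973 0.186
  outer loop
   vertex 3.2 4.9 5.6
   vertex 0.6 5.5 0.6
   vertex 0.6 4.6 5.3
  endloop
 endfacet
 facet normal -0.006 0.993 0.122
  outer loop
   vertex 3.2 4.9 5.6
   vertex 4.6 5.4 1.6
   vertex 0.6 5.5 0.6
  endloop
 endfacet
 facet normal -0.968 -0.242 0.061
  outer loop
   vertex 1.2 1.6 2.9
   vertex 1.7 0.3 5.7
   vertex 0.6 4.6 5.3
  endloop
 endfacet
 facet normal -0.985 -0.171 -0.033
  outer loop
   vertex 1.2 1.6 2.9
   vertex 0.6 4.6 5.3
   vertex 0.6 5.5 0.6
  endloop
 endfacet
 facet normal 0.928 0.144 0.343
  outer loop
   vertex 4.4 0.5 4.2
   vertex 4.6 5.4 1.6
   vertex 3.2 4.9 5.6
  endloop
 endfacet
 facet normal 0.489 -0.141 0.861
  outer loop
   vertex 4.4 0.5 4.2
   vertex 3.2 4.9 5.6
   vertex 1.7 0.3 5.7
  endloop
 endfacet
 facet normal -0.152 -0.907 -0.394
  outer loop
   vertex 4.4 0.5 4.2
   vertex 1.7 0.3 5.7
   vertex 1.2 1.6 2.9
  endloop
 endfacet
 facet normal -0.193 -0.520 -0.832
  outer loop
   vertex 2.7 3.6 1.3
   vertex 1.2 1.6 2.9
   vertex 0.6 5.5 0.6
  endloop
 endfacet
 facet normal 0.078 -0.658 -0.749
  outer loop
   vertex 2.7 3.6 1.3
   vertex 4.4 0.5 4.2
   vertex 1.2 1.6 2.9
  endloop
 endfacet
 facet normal 0.239 -0.092 -0.967
  outer loop
   vertex 2.7 3.6 1.3
   vertex 0.6 5.5 0.6
   vertex 4.6 5.4 1.6
  endloop
 endfacet
 facet normal 0.514 -0.418 -0.749
  outer loop
   vertex 2.7 3.6 1.3
   vertex 4.6 5.4 1.6
   vertex 4.4 0.5 4.2
  endloop
 endfacet
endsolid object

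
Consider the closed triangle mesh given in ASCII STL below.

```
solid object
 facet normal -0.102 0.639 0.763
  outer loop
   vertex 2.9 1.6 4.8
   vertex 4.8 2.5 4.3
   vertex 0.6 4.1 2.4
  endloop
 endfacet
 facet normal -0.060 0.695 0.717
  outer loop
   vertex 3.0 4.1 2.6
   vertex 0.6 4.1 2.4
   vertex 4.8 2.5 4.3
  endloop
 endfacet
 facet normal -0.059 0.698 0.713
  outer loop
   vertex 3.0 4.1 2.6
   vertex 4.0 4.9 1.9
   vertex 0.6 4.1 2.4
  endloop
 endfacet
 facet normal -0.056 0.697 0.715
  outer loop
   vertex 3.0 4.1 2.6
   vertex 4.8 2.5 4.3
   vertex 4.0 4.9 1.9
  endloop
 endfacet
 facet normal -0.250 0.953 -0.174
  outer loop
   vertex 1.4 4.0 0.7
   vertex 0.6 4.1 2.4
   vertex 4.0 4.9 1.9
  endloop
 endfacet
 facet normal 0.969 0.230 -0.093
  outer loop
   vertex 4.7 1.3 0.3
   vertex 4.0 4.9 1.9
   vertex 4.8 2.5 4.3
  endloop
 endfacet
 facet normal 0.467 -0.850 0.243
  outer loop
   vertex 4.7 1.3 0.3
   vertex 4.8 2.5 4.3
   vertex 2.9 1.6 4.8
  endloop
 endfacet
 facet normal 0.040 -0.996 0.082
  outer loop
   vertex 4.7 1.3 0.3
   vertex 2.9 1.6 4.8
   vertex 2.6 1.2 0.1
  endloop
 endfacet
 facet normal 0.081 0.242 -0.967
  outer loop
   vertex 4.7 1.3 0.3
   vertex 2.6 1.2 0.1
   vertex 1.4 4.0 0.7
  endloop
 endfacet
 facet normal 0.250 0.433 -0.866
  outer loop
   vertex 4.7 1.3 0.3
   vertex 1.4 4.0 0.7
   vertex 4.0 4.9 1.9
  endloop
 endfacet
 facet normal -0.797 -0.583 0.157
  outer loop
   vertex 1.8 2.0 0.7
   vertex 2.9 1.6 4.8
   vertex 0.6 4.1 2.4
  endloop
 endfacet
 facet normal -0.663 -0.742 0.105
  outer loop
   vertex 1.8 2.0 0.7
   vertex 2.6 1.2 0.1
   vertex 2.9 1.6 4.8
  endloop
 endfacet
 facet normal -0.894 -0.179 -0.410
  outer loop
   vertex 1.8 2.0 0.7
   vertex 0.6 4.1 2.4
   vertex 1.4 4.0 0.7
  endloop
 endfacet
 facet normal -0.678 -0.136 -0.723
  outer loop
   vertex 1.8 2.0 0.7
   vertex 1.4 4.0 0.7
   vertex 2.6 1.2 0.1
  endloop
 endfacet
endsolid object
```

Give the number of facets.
14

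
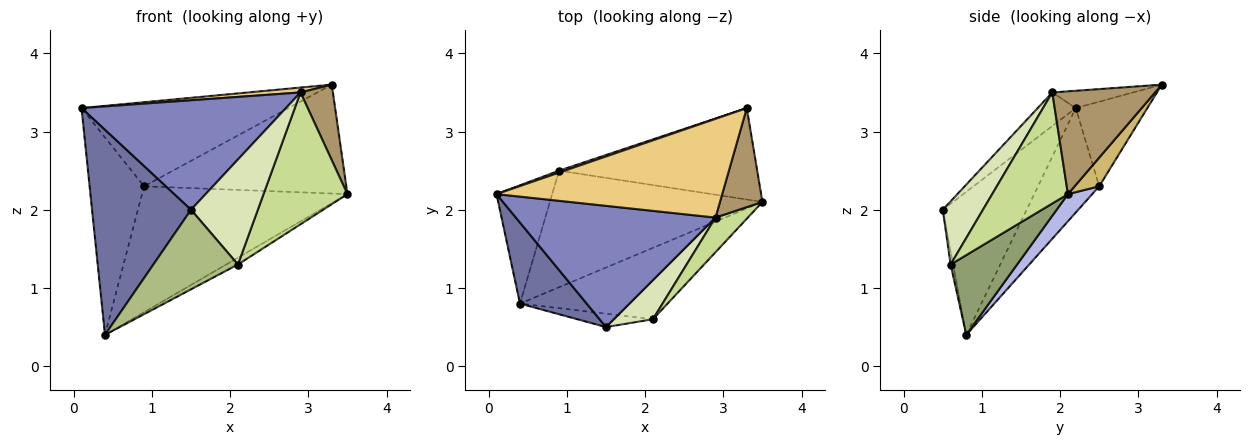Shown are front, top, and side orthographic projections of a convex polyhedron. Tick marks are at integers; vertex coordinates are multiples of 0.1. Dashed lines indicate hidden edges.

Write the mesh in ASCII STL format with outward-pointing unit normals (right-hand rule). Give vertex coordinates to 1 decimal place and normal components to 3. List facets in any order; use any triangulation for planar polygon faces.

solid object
 facet normal -0.619 -0.730 0.289
  outer loop
   vertex 0.4 0.8 0.4
   vertex 1.5 0.5 2.0
   vertex 0.1 2.2 3.3
  endloop
 endfacet
 facet normal -0.124 -0.665 0.736
  outer loop
   vertex 2.9 1.9 3.5
   vertex 0.1 2.2 3.3
   vertex 1.5 0.5 2.0
  endloop
 endfacet
 facet normal -0.694 0.618 -0.370
  outer loop
   vertex 0.9 2.5 2.3
   vertex 0.4 0.8 0.4
   vertex 0.1 2.2 3.3
  endloop
 endfacet
 facet normal 0.086 0.731 -0.677
  outer loop
   vertex 0.9 2.5 2.3
   vertex 3.5 2.1 2.2
   vertex 0.4 0.8 0.4
  endloop
 endfacet
 facet normal 0.474 0.084 -0.877
  outer loop
   vertex 2.1 0.6 1.3
   vertex 0.4 0.8 0.4
   vertex 3.5 2.1 2.2
  endloop
 endfacet
 facet normal -0.028 -0.986 -0.165
  outer loop
   vertex 2.1 0.6 1.3
   vertex 1.5 0.5 2.0
   vertex 0.4 0.8 0.4
  endloop
 endfacet
 facet normal 0.658 -0.729 0.191
  outer loop
   vertex 2.1 0.6 1.3
   vertex 3.5 2.1 2.2
   vertex 2.9 1.9 3.5
  endloop
 endfacet
 facet normal 0.491 -0.817 0.304
  outer loop
   vertex 2.1 0.6 1.3
   vertex 2.9 1.9 3.5
   vertex 1.5 0.5 2.0
  endloop
 endfacet
 facet normal 0.887 -0.280 0.367
  outer loop
   vertex 3.3 3.3 3.6
   vertex 2.9 1.9 3.5
   vertex 3.5 2.1 2.2
  endloop
 endfacet
 facet normal 0.093 0.762 -0.640
  outer loop
   vertex 3.3 3.3 3.6
   vertex 3.5 2.1 2.2
   vertex 0.9 2.5 2.3
  endloop
 endfacet
 facet normal -0.076 -0.049 0.996
  outer loop
   vertex 3.3 3.3 3.6
   vertex 0.1 2.2 3.3
   vertex 2.9 1.9 3.5
  endloop
 endfacet
 facet normal -0.327 0.945 0.022
  outer loop
   vertex 3.3 3.3 3.6
   vertex 0.9 2.5 2.3
   vertex 0.1 2.2 3.3
  endloop
 endfacet
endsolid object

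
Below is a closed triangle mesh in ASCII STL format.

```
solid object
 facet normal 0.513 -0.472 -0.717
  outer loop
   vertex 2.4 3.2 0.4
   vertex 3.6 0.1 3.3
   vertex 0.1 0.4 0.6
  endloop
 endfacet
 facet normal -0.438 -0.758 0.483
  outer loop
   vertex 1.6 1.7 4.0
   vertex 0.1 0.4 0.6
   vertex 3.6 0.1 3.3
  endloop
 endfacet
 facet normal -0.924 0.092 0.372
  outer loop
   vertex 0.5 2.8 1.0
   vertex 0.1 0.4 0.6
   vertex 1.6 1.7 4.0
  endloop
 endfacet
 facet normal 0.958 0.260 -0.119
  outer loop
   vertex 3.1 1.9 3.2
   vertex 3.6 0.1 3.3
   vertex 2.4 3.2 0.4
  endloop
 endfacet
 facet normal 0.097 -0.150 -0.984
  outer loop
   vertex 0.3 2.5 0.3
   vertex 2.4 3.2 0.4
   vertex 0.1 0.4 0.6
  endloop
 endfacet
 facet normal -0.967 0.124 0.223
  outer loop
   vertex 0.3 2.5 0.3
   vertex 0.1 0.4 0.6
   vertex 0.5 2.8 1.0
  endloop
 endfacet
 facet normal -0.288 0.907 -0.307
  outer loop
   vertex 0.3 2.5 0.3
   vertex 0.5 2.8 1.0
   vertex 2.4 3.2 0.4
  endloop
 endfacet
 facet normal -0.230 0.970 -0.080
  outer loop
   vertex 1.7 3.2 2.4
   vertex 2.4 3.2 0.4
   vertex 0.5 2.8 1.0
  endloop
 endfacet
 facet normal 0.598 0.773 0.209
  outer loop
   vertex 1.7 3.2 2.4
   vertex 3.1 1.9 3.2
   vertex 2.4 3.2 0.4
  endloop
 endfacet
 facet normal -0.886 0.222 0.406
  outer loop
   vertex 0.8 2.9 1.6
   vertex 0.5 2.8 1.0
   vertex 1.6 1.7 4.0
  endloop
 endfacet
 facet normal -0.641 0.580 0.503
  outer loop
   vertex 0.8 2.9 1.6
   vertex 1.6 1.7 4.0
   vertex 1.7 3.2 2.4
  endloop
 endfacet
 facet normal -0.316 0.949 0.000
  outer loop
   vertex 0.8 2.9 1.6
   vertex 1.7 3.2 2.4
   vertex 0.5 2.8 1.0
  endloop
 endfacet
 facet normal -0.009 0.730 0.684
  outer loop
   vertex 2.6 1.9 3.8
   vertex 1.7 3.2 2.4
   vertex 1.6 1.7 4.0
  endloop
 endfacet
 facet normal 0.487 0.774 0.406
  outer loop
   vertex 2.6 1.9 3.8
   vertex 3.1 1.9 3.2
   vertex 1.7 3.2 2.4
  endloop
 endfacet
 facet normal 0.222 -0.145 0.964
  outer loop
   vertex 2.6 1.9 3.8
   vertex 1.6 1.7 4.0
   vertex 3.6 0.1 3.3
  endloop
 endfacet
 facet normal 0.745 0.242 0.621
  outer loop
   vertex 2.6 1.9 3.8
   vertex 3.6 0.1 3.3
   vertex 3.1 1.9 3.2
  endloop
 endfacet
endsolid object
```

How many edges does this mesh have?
24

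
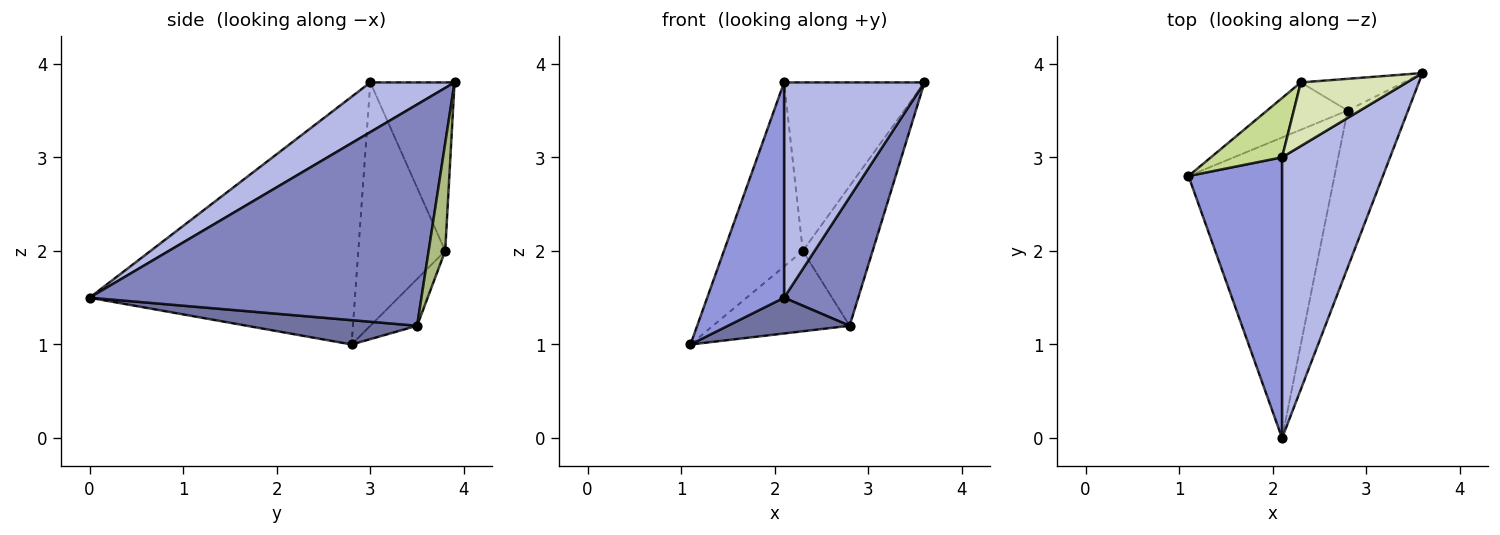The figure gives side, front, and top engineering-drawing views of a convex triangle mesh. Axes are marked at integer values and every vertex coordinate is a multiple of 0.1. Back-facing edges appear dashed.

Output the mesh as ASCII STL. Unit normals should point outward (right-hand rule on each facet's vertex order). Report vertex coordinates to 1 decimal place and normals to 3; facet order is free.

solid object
 facet normal 0.163 -0.117 -0.980
  outer loop
   vertex 2.8 3.5 1.2
   vertex 2.1 0.0 1.5
   vertex 1.1 2.8 1.0
  endloop
 endfacet
 facet normal 0.943 -0.211 -0.258
  outer loop
   vertex 2.8 3.5 1.2
   vertex 3.6 3.9 3.8
   vertex 2.1 0.0 1.5
  endloop
 endfacet
 facet normal -0.903 -0.262 0.341
  outer loop
   vertex 2.1 3.0 3.8
   vertex 1.1 2.8 1.0
   vertex 2.1 0.0 1.5
  endloop
 endfacet
 facet normal 0.343 -0.572 0.745
  outer loop
   vertex 2.1 3.0 3.8
   vertex 2.1 0.0 1.5
   vertex 3.6 3.9 3.8
  endloop
 endfacet
 facet normal -0.283 0.826 -0.487
  outer loop
   vertex 2.3 3.8 2.0
   vertex 2.8 3.5 1.2
   vertex 1.1 2.8 1.0
  endloop
 endfacet
 facet normal 0.225 0.950 -0.215
  outer loop
   vertex 2.3 3.8 2.0
   vertex 3.6 3.9 3.8
   vertex 2.8 3.5 1.2
  endloop
 endfacet
 facet normal -0.724 0.657 0.212
  outer loop
   vertex 2.3 3.8 2.0
   vertex 1.1 2.8 1.0
   vertex 2.1 3.0 3.8
  endloop
 endfacet
 facet normal -0.489 0.816 0.308
  outer loop
   vertex 2.3 3.8 2.0
   vertex 2.1 3.0 3.8
   vertex 3.6 3.9 3.8
  endloop
 endfacet
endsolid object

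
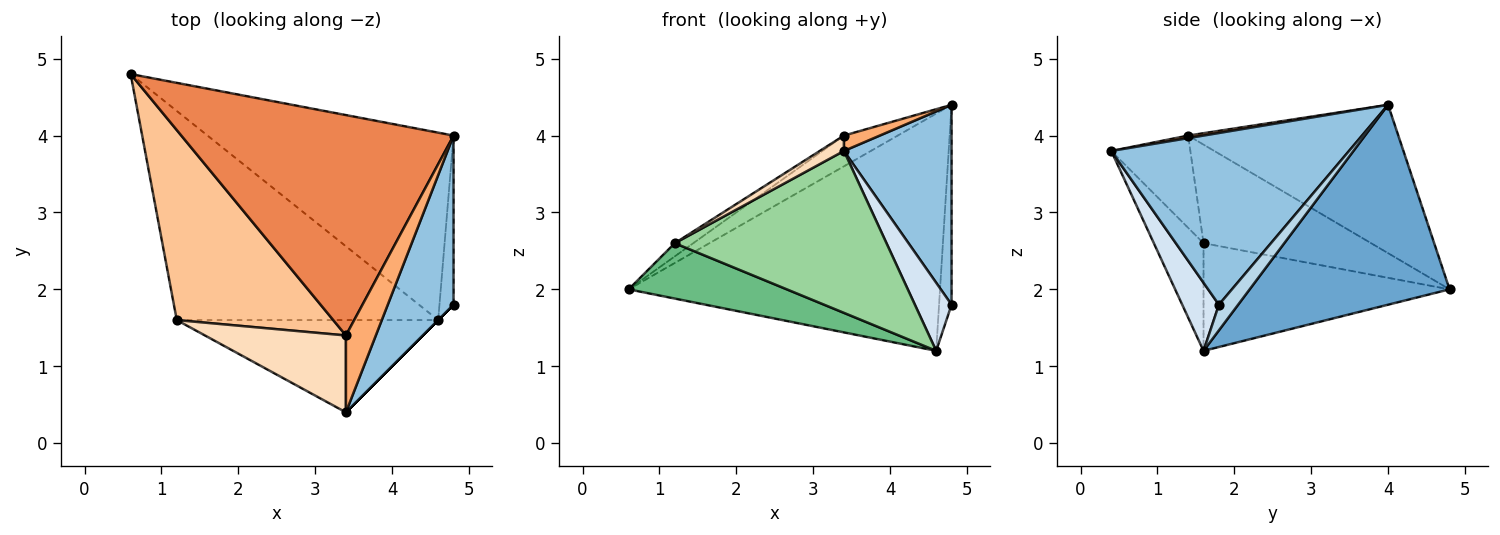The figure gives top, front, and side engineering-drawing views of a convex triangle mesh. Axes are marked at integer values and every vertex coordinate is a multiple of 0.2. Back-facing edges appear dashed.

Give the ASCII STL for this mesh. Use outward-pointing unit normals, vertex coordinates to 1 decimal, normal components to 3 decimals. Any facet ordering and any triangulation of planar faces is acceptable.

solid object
 facet normal 0.450 0.701 -0.554
  outer loop
   vertex 4.6 1.6 1.2
   vertex 0.6 4.8 2.0
   vertex 4.8 4.0 4.4
  endloop
 endfacet
 facet normal 0.860 -0.389 0.329
  outer loop
   vertex 4.8 1.8 1.8
   vertex 4.8 4.0 4.4
   vertex 3.4 0.4 3.8
  endloop
 endfacet
 facet normal 0.761 0.495 -0.419
  outer loop
   vertex 4.8 1.8 1.8
   vertex 4.6 1.6 1.2
   vertex 4.8 4.0 4.4
  endloop
 endfacet
 facet normal 0.707 -0.707 0.000
  outer loop
   vertex 4.8 1.8 1.8
   vertex 3.4 0.4 3.8
   vertex 4.6 1.6 1.2
  endloop
 endfacet
 facet normal -0.475 0.122 0.872
  outer loop
   vertex 3.4 1.4 4.0
   vertex 4.8 4.0 4.4
   vertex 0.6 4.8 2.0
  endloop
 endfacet
 facet normal 0.084 -0.195 0.977
  outer loop
   vertex 3.4 1.4 4.0
   vertex 3.4 0.4 3.8
   vertex 4.8 4.0 4.4
  endloop
 endfacet
 facet normal -0.532 0.059 0.845
  outer loop
   vertex 1.2 1.6 2.6
   vertex 3.4 1.4 4.0
   vertex 0.6 4.8 2.0
  endloop
 endfacet
 facet normal -0.540 -0.165 0.825
  outer loop
   vertex 1.2 1.6 2.6
   vertex 3.4 0.4 3.8
   vertex 3.4 1.4 4.0
  endloop
 endfacet
 facet normal -0.370 -0.238 -0.898
  outer loop
   vertex 1.2 1.6 2.6
   vertex 0.6 4.8 2.0
   vertex 4.6 1.6 1.2
  endloop
 endfacet
 facet normal -0.200 -0.851 -0.485
  outer loop
   vertex 1.2 1.6 2.6
   vertex 4.6 1.6 1.2
   vertex 3.4 0.4 3.8
  endloop
 endfacet
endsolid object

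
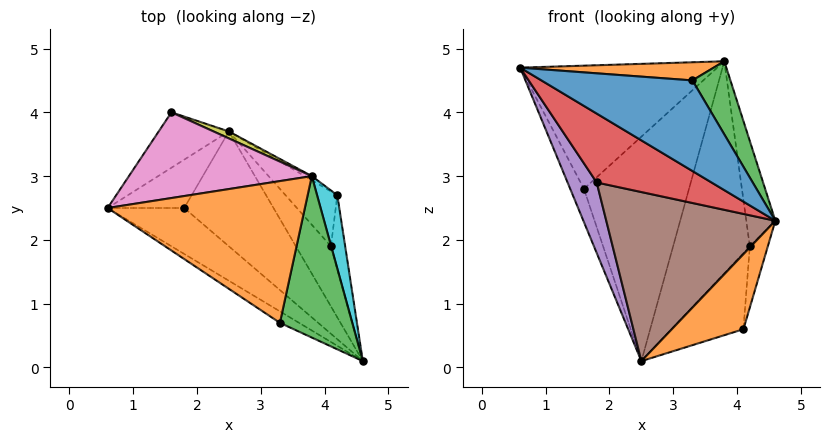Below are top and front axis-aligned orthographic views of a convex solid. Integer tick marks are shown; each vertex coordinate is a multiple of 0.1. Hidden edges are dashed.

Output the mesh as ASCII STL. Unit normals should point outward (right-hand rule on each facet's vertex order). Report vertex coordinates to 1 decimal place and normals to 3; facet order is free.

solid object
 facet normal -0.557 -0.824 -0.104
  outer loop
   vertex 3.3 0.7 4.5
   vertex 0.6 2.5 4.7
   vertex 4.6 0.1 2.3
  endloop
 endfacet
 facet normal -0.011 -0.127 0.992
  outer loop
   vertex 3.3 0.7 4.5
   vertex 3.8 3.0 4.8
   vertex 0.6 2.5 4.7
  endloop
 endfacet
 facet normal 0.804 -0.245 0.542
  outer loop
   vertex 3.3 0.7 4.5
   vertex 4.6 0.1 2.3
   vertex 3.8 3.0 4.8
  endloop
 endfacet
 facet normal -0.640 -0.640 -0.426
  outer loop
   vertex 1.8 2.5 2.9
   vertex 4.6 0.1 2.3
   vertex 0.6 2.5 4.7
  endloop
 endfacet
 facet normal -0.647 -0.629 -0.431
  outer loop
   vertex 1.8 2.5 2.9
   vertex 0.6 2.5 4.7
   vertex 2.5 3.7 0.1
  endloop
 endfacet
 facet normal -0.638 -0.637 -0.432
  outer loop
   vertex 1.8 2.5 2.9
   vertex 2.5 3.7 0.1
   vertex 4.6 0.1 2.3
  endloop
 endfacet
 facet normal -0.145 0.812 0.565
  outer loop
   vertex 1.6 4.0 2.8
   vertex 0.6 2.5 4.7
   vertex 3.8 3.0 4.8
  endloop
 endfacet
 facet normal -0.923 0.198 -0.330
  outer loop
   vertex 1.6 4.0 2.8
   vertex 2.5 3.7 0.1
   vertex 0.6 2.5 4.7
  endloop
 endfacet
 facet normal 0.392 0.920 0.029
  outer loop
   vertex 1.6 4.0 2.8
   vertex 3.8 3.0 4.8
   vertex 2.5 3.7 0.1
  endloop
 endfacet
 facet normal 0.979 0.169 0.118
  outer loop
   vertex 4.2 2.7 1.9
   vertex 3.8 3.0 4.8
   vertex 4.6 0.1 2.3
  endloop
 endfacet
 facet normal 0.520 0.854 -0.017
  outer loop
   vertex 4.2 2.7 1.9
   vertex 2.5 3.7 0.1
   vertex 3.8 3.0 4.8
  endloop
 endfacet
 facet normal -0.564 -0.645 -0.517
  outer loop
   vertex 4.1 1.9 0.6
   vertex 4.6 0.1 2.3
   vertex 2.5 3.7 0.1
  endloop
 endfacet
 facet normal 0.980 0.127 -0.154
  outer loop
   vertex 4.1 1.9 0.6
   vertex 4.2 2.7 1.9
   vertex 4.6 0.1 2.3
  endloop
 endfacet
 facet normal 0.739 0.547 -0.394
  outer loop
   vertex 4.1 1.9 0.6
   vertex 2.5 3.7 0.1
   vertex 4.2 2.7 1.9
  endloop
 endfacet
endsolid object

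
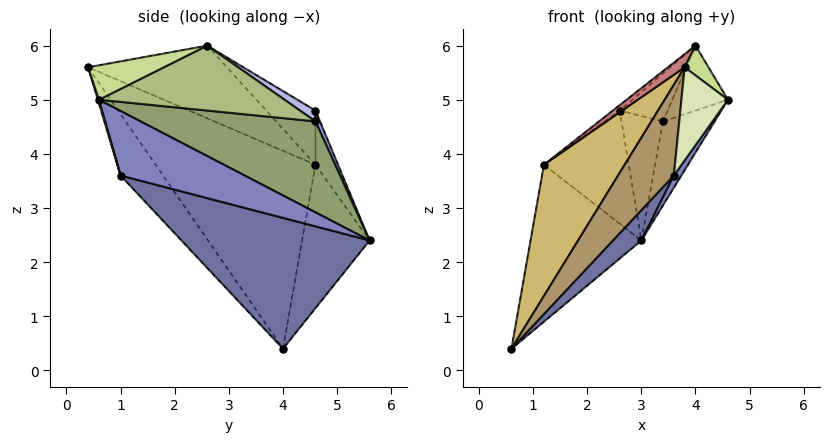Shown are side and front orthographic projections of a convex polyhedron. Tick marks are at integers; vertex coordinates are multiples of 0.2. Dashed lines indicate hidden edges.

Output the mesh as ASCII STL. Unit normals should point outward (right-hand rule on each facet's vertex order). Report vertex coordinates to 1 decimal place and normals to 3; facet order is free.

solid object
 facet normal 0.676 -0.102 -0.730
  outer loop
   vertex 3.6 1.0 3.6
   vertex 0.6 4.0 0.4
   vertex 3.0 5.6 2.4
  endloop
 endfacet
 facet normal 0.806 -0.049 -0.590
  outer loop
   vertex 3.6 1.0 3.6
   vertex 3.0 5.6 2.4
   vertex 4.6 0.6 5.0
  endloop
 endfacet
 facet normal 0.099 0.913 0.397
  outer loop
   vertex 3.4 4.6 4.6
   vertex 3.0 5.6 2.4
   vertex 2.6 4.6 4.8
  endloop
 endfacet
 facet normal 0.194 0.601 0.775
  outer loop
   vertex 3.4 4.6 4.6
   vertex 2.6 4.6 4.8
   vertex 4.0 2.6 6.0
  endloop
 endfacet
 facet normal 0.958 0.283 -0.046
  outer loop
   vertex 3.4 4.6 4.6
   vertex 4.6 0.6 5.0
   vertex 3.0 5.6 2.4
  endloop
 endfacet
 facet normal 0.958 0.287 0.000
  outer loop
   vertex 3.4 4.6 4.6
   vertex 4.0 2.6 6.0
   vertex 4.6 0.6 5.0
  endloop
 endfacet
 facet normal 0.619 -0.195 0.761
  outer loop
   vertex 3.8 0.4 5.6
   vertex 4.6 0.6 5.0
   vertex 4.0 2.6 6.0
  endloop
 endfacet
 facet normal 0.022 -0.957 -0.289
  outer loop
   vertex 3.8 0.4 5.6
   vertex 3.6 1.0 3.6
   vertex 4.6 0.6 5.0
  endloop
 endfacet
 facet normal -0.596 -0.783 -0.175
  outer loop
   vertex 3.8 0.4 5.6
   vertex 0.6 4.0 0.4
   vertex 3.6 1.0 3.6
  endloop
 endfacet
 facet normal -0.868 -0.439 0.231
  outer loop
   vertex 1.2 4.6 3.8
   vertex 0.6 4.0 0.4
   vertex 3.8 0.4 5.6
  endloop
 endfacet
 facet normal -0.519 0.853 -0.059
  outer loop
   vertex 1.2 4.6 3.8
   vertex 3.0 5.6 2.4
   vertex 0.6 4.0 0.4
  endloop
 endfacet
 facet normal -0.242 0.909 0.339
  outer loop
   vertex 1.2 4.6 3.8
   vertex 2.6 4.6 4.8
   vertex 3.0 5.6 2.4
  endloop
 endfacet
 facet normal -0.579 0.081 0.811
  outer loop
   vertex 1.2 4.6 3.8
   vertex 4.0 2.6 6.0
   vertex 2.6 4.6 4.8
  endloop
 endfacet
 facet normal -0.650 -0.078 0.756
  outer loop
   vertex 1.2 4.6 3.8
   vertex 3.8 0.4 5.6
   vertex 4.0 2.6 6.0
  endloop
 endfacet
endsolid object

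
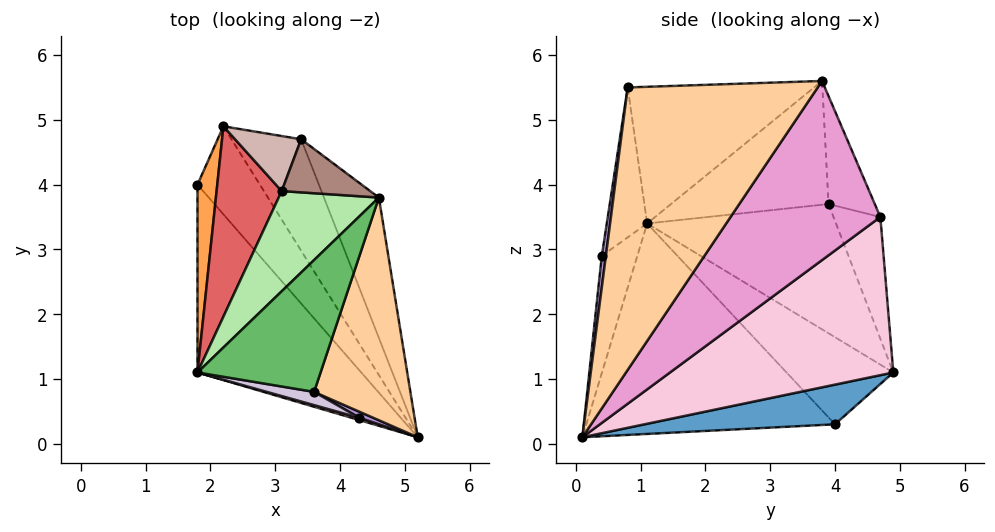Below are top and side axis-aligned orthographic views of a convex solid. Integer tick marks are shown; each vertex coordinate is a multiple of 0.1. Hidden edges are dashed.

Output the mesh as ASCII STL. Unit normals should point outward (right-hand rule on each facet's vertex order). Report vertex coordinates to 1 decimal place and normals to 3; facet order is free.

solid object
 facet normal 0.478 0.455 -0.751
  outer loop
   vertex 2.2 4.9 1.1
   vertex 5.2 0.1 0.1
   vertex 1.8 4.0 0.3
  endloop
 endfacet
 facet normal -0.660 -0.549 -0.513
  outer loop
   vertex 1.8 1.1 3.4
   vertex 1.8 4.0 0.3
   vertex 5.2 0.1 0.1
  endloop
 endfacet
 facet normal -0.949 0.230 0.215
  outer loop
   vertex 1.8 1.1 3.4
   vertex 2.2 4.9 1.1
   vertex 1.8 4.0 0.3
  endloop
 endfacet
 facet normal 0.900 -0.310 0.307
  outer loop
   vertex 3.6 0.8 5.5
   vertex 5.2 0.1 0.1
   vertex 4.6 3.8 5.6
  endloop
 endfacet
 facet normal -0.725 0.220 0.653
  outer loop
   vertex 3.6 0.8 5.5
   vertex 4.6 3.8 5.6
   vertex 1.8 1.1 3.4
  endloop
 endfacet
 facet normal -0.746 0.282 0.604
  outer loop
   vertex 3.1 3.9 3.7
   vertex 1.8 1.1 3.4
   vertex 4.6 3.8 5.6
  endloop
 endfacet
 facet normal -0.838 0.344 0.423
  outer loop
   vertex 3.1 3.9 3.7
   vertex 2.2 4.9 1.1
   vertex 1.8 1.1 3.4
  endloop
 endfacet
 facet normal -0.266 -0.964 0.018
  outer loop
   vertex 4.3 0.4 2.9
   vertex 1.8 1.1 3.4
   vertex 5.2 0.1 0.1
  endloop
 endfacet
 facet normal 0.640 -0.715 0.282
  outer loop
   vertex 4.3 0.4 2.9
   vertex 5.2 0.1 0.1
   vertex 3.6 0.8 5.5
  endloop
 endfacet
 facet normal -0.254 -0.964 0.080
  outer loop
   vertex 4.3 0.4 2.9
   vertex 3.6 0.8 5.5
   vertex 1.8 1.1 3.4
  endloop
 endfacet
 facet normal -0.706 0.409 0.579
  outer loop
   vertex 3.4 4.7 3.5
   vertex 3.1 3.9 3.7
   vertex 4.6 3.8 5.6
  endloop
 endfacet
 facet normal -0.802 0.409 0.435
  outer loop
   vertex 3.4 4.7 3.5
   vertex 2.2 4.9 1.1
   vertex 3.1 3.9 3.7
  endloop
 endfacet
 facet normal 0.823 0.509 -0.252
  outer loop
   vertex 3.4 4.7 3.5
   vertex 4.6 3.8 5.6
   vertex 5.2 0.1 0.1
  endloop
 endfacet
 facet normal 0.765 0.548 -0.337
  outer loop
   vertex 3.4 4.7 3.5
   vertex 5.2 0.1 0.1
   vertex 2.2 4.9 1.1
  endloop
 endfacet
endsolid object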